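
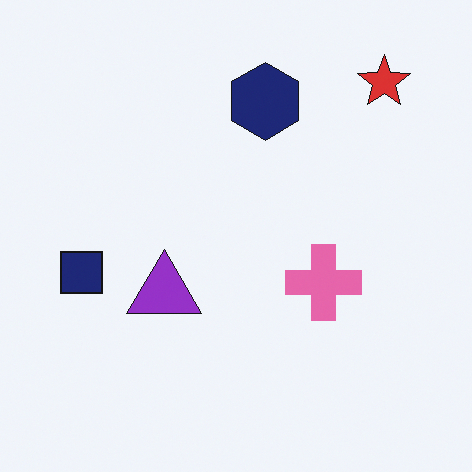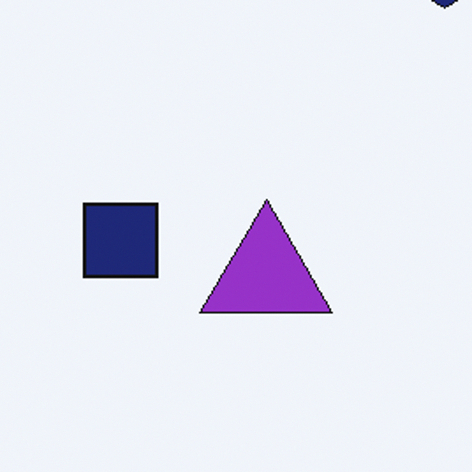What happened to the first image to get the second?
The second image is the first cropped to a noticeably smaller region and rescaled.

The visible shapes are larger and the field of view is narrower; shapes near the original edges may be partly or wholly outside the frame — a crop-and-rescale.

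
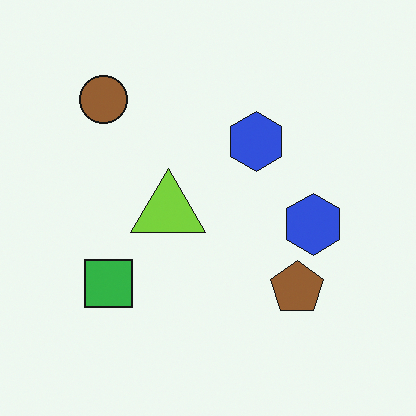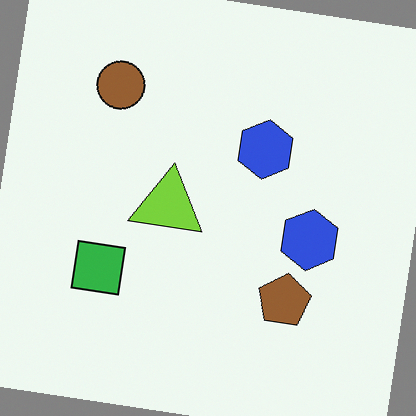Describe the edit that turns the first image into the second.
The second image is the first rotated clockwise by a slight angle.

Every shape is tilted by the same angle and the image corners show triangular fill wedges — a whole-image rotation by a non-right angle.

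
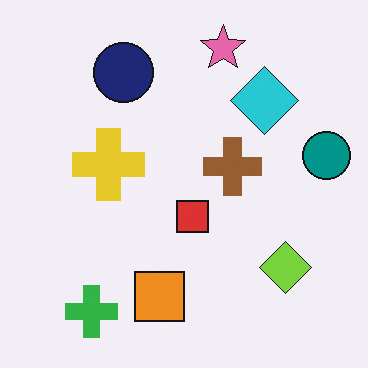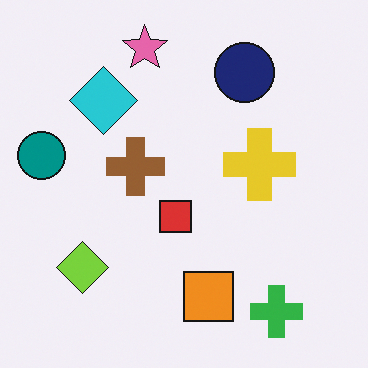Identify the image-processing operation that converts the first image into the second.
This is the original image flipped horizontally (left ↔ right).

The teal circle is in the right of the first image and the left of the second — shapes on opposite sides of the vertical midline have swapped in a mirror flip.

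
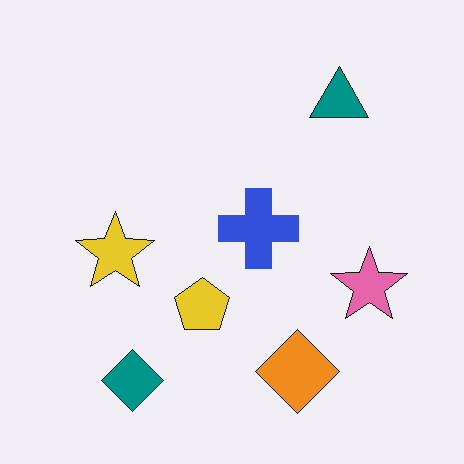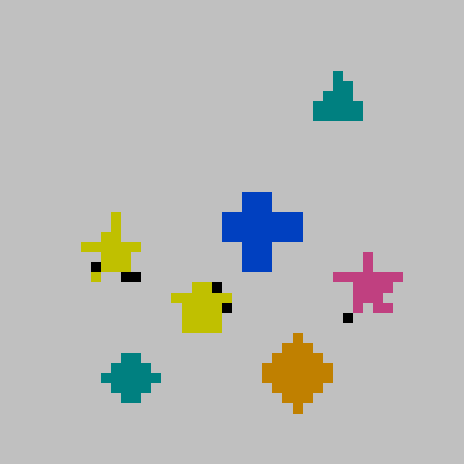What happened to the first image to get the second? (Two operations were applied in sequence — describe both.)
This is the original image aggressively posterized, then coarsely pixelated.

Each flat color has snapped to a coarser quantized level — most visibly, the near-white background has dropped to a flat grey. Shapes are reduced to large square blocks; fine edges and outlines are lost — a downscale-then-upscale (mosaic) effect.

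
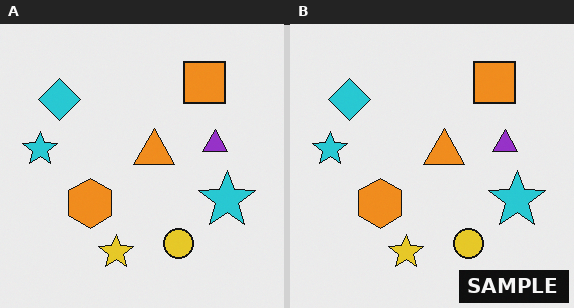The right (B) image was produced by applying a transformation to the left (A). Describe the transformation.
The image was watermarked with the text "SAMPLE" in the lower-right corner.

A dark label reading "SAMPLE" appears in the lower-right corner.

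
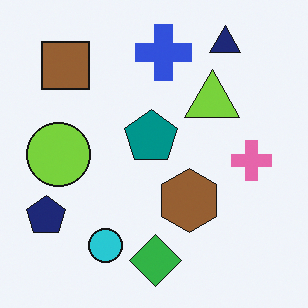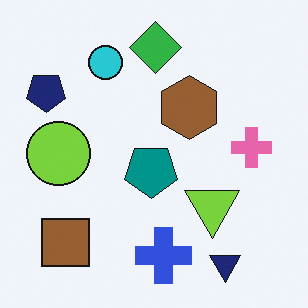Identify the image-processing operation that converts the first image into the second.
This is the original image flipped vertically (top ↔ bottom).

The navy triangle is in the top-right of the first image and the bottom-right of the second — shapes on opposite sides of the horizontal midline have swapped in a mirror flip.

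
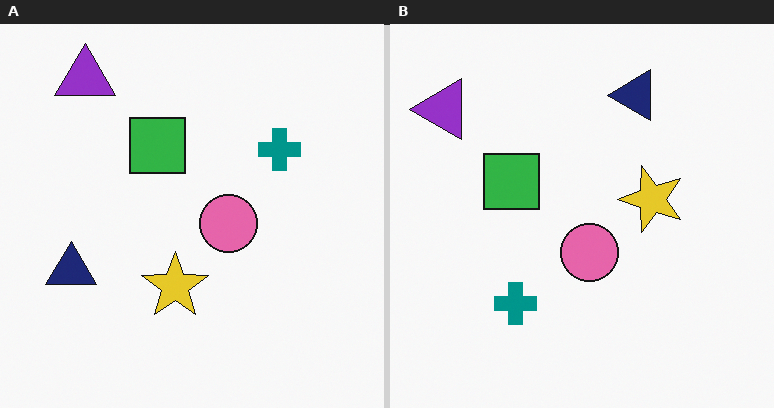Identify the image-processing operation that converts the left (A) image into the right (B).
Transposed (reflected across the top-left ↔ bottom-right diagonal).

Shapes have swapped their row and column positions — what was in the top-right is now in the bottom-left — a diagonal reflection.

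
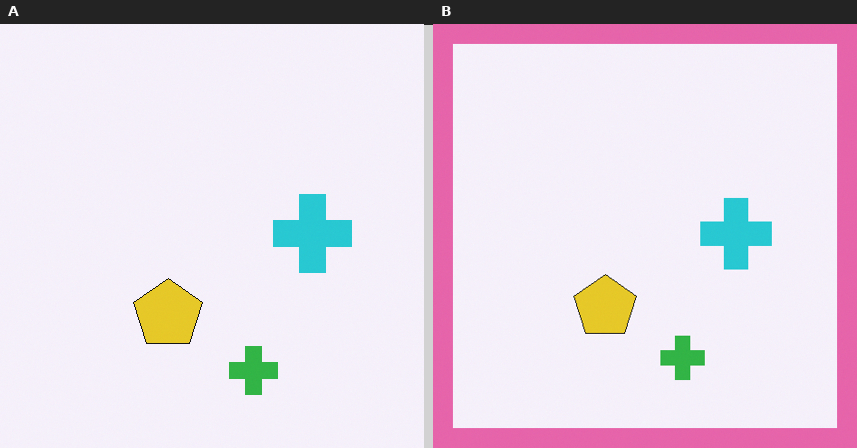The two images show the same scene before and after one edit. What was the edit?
It was framed with a pink border.

A solid pink frame runs around the edge of the right (B) image, with the content slightly shrunk inside it.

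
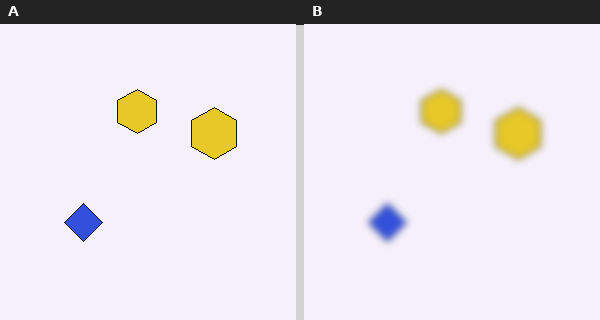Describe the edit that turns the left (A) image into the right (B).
The transformation is: noticeably gaussian-blurred.

Shape edges and outlines are uniformly softened across the whole image.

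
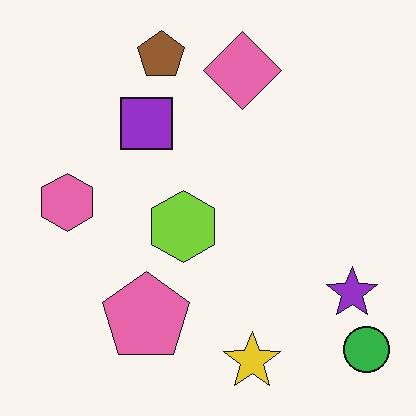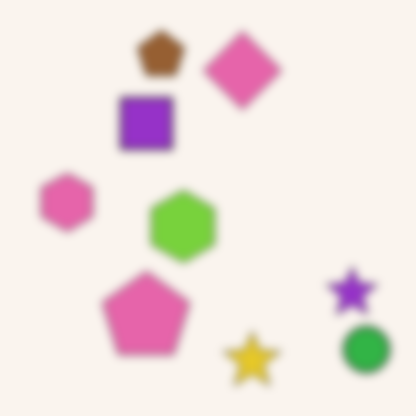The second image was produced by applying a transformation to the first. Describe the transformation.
The image was noticeably gaussian-blurred.

Shape edges and outlines are uniformly softened across the whole image.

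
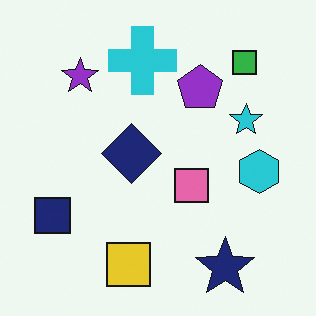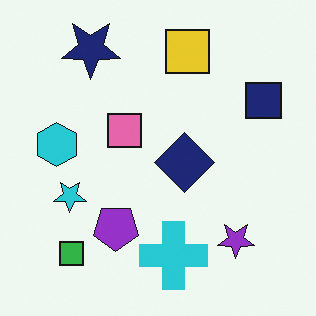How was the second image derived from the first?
The second image is the first rotated 180°.

The green square sits in the top-right of the first image and the bottom-left of the second — consistent with a whole-image 180° rotation.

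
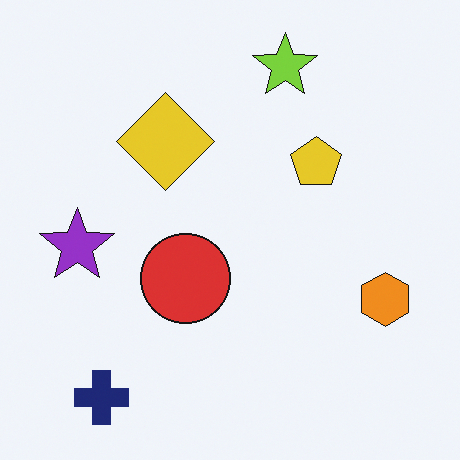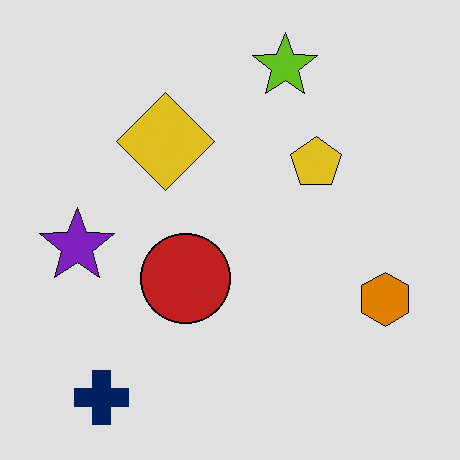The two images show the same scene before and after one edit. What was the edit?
The second image is the first moderately posterized.

Each flat color has snapped to a coarser quantized level — most visibly, the near-white background has dropped to a flat grey.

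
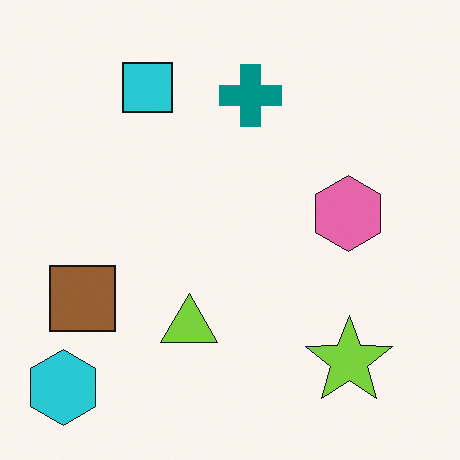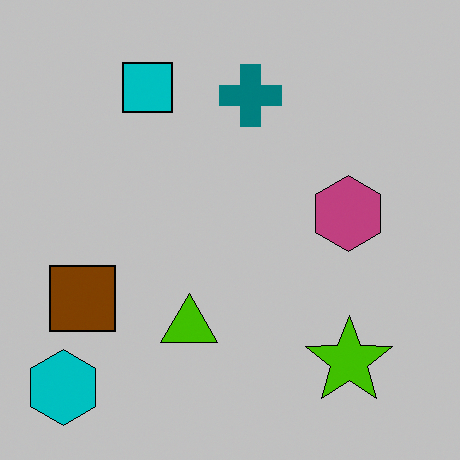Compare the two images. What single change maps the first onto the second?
This is the original image heavily posterized to just a handful of flat colors.

Each flat color has snapped to a coarser quantized level — most visibly, the near-white background has dropped to a flat grey.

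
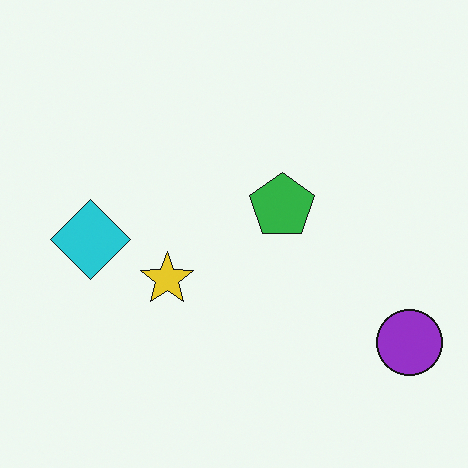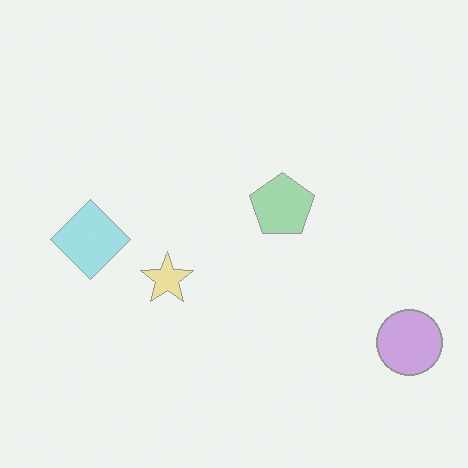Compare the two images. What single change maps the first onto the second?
The second image is the first given much lower contrast.

Tones are pushed toward mid-grey across the whole image — a global contrast change.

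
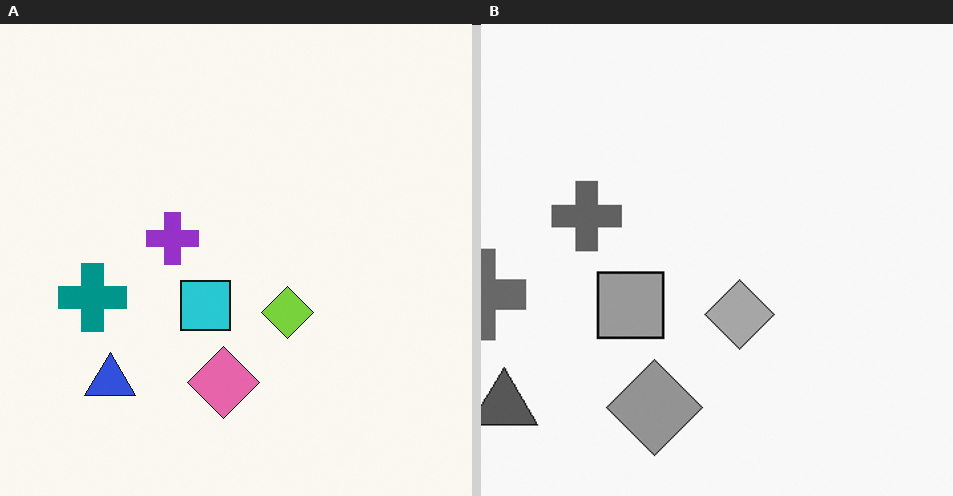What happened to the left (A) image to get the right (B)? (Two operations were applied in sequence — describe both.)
Converted to grayscale, then cropped to a modestly smaller region and rescaled.

All color is removed — every shape is now a shade of grey. The visible shapes are larger and the field of view is narrower; shapes near the original edges may be partly or wholly outside the frame — a crop-and-rescale.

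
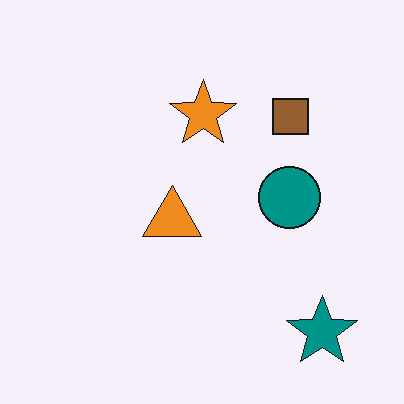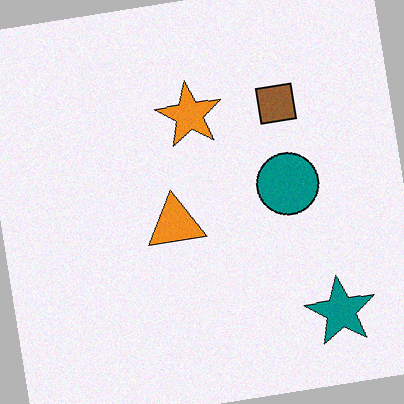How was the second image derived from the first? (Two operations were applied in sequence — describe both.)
Degraded with light additive noise, then rotated counter-clockwise by a small amount.

Random speckle covers the whole image, including the flat background. Every shape is tilted by the same angle and the image corners show triangular fill wedges — a whole-image rotation by a non-right angle.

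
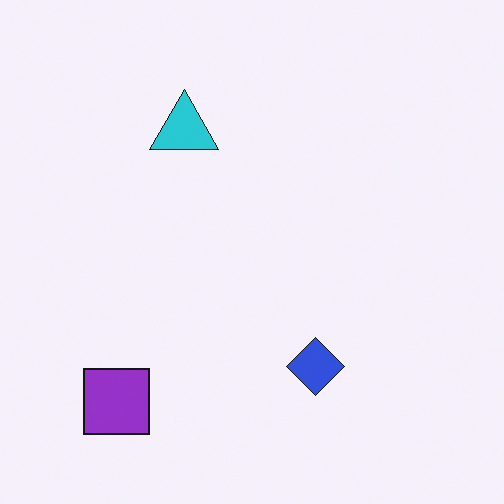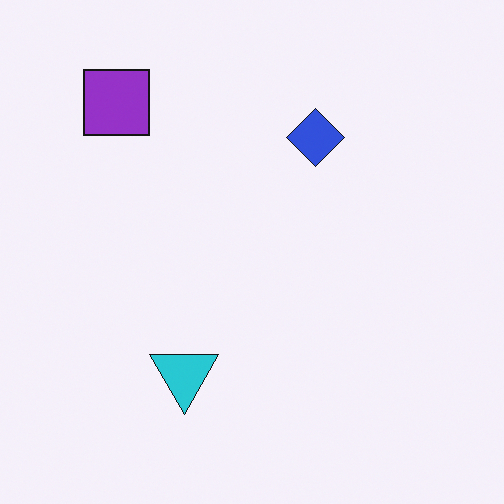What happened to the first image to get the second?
This is the original image flipped vertically (top ↔ bottom).

The purple square is in the bottom-left of the first image and the top-left of the second — shapes on opposite sides of the horizontal midline have swapped in a mirror flip.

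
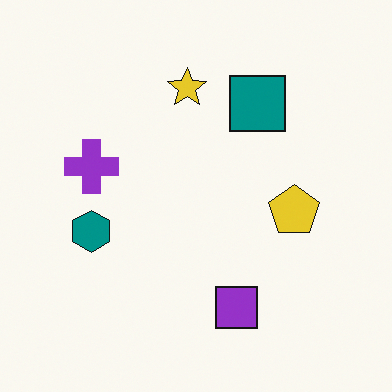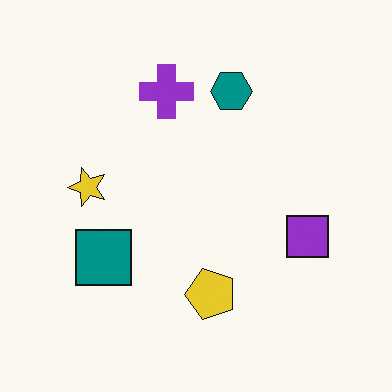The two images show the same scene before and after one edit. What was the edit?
The second image is the first transposed (reflected across the top-left ↔ bottom-right diagonal).

Shapes have swapped their row and column positions — what was in the top-right is now in the bottom-left — a diagonal reflection.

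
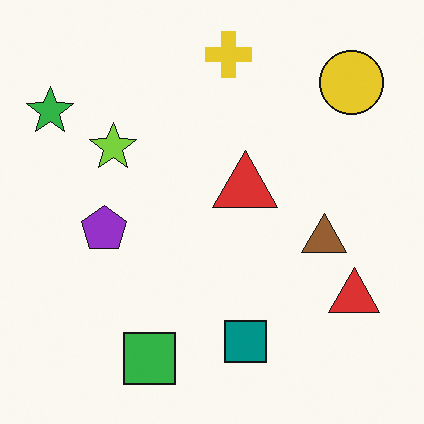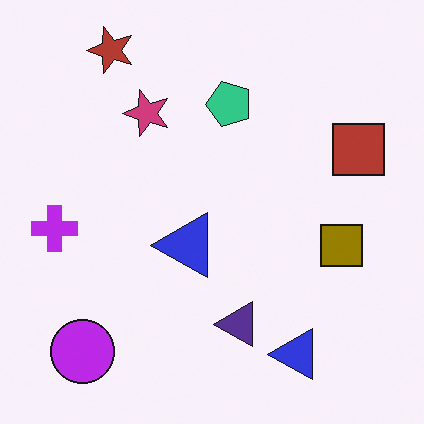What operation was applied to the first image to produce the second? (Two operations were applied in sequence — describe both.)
It was transposed (reflected across the top-left ↔ bottom-right diagonal), then hue-shifted by a large amount.

Shapes have swapped their row and column positions — what was in the top-right is now in the bottom-left — a diagonal reflection. Every shape's color has rotated by the same amount around the hue wheel — a uniform hue shift.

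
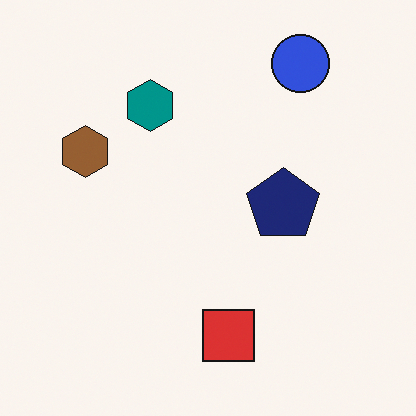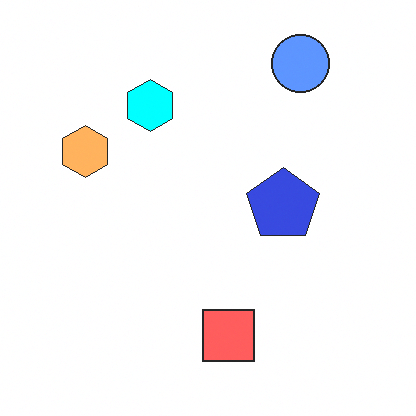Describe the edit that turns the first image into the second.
It was brightened a lot.

Every pixel — background and shapes alike — is uniformly brightened.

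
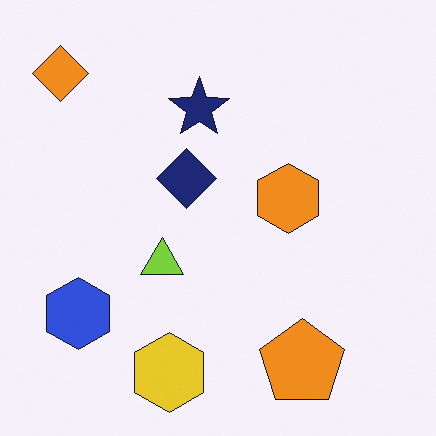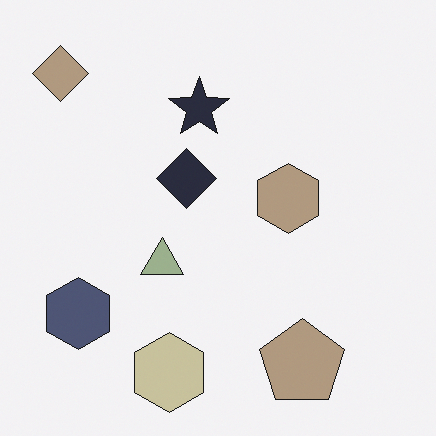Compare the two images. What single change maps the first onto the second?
This is the original image made much more muted (saturation change).

All colors are more muted and greyish — a global saturation change.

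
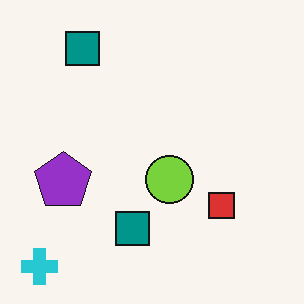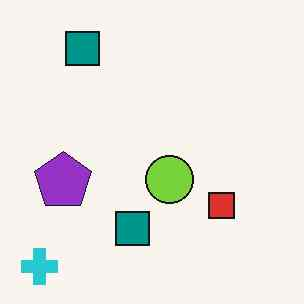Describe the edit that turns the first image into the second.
This is the original image JPEG-compressed with visible artifacts.

Blocky 8×8 compression artifacts appear around shape edges and the flat background shows ringing — characteristic JPEG degradation.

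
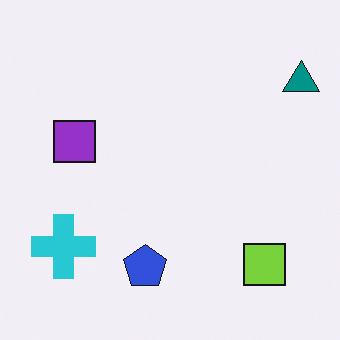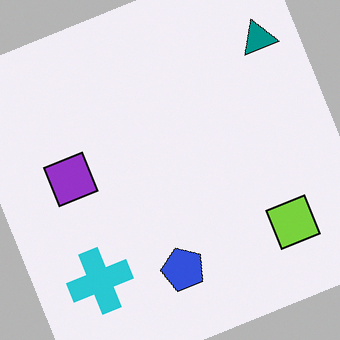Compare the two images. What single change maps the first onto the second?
This is the original image rotated counter-clockwise by a clearly visible amount.

Every shape is tilted by the same angle and the image corners show triangular fill wedges — a whole-image rotation by a non-right angle.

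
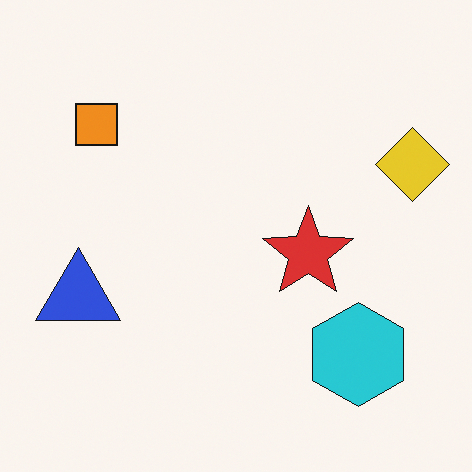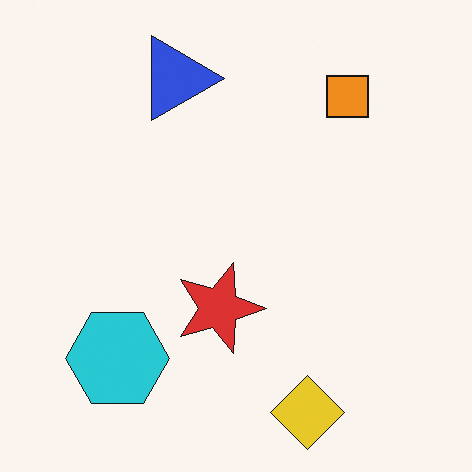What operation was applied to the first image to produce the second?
It was rotated 90° clockwise.

The yellow diamond sits in the right of the first image and the bottom of the second — consistent with a whole-image 90° clockwise rotation.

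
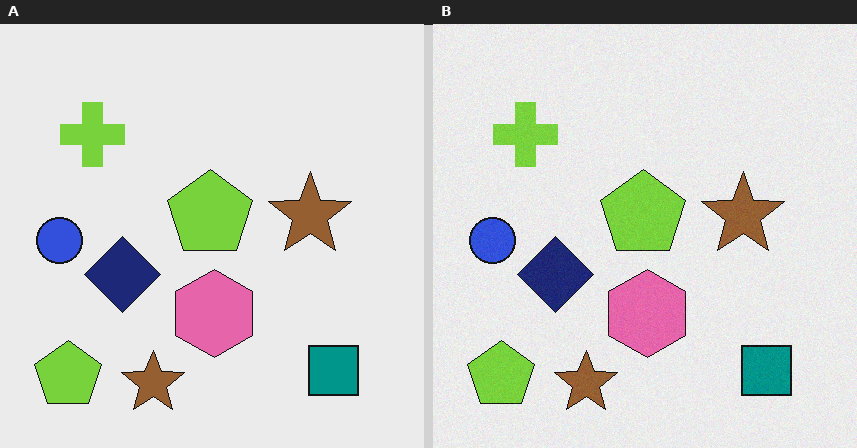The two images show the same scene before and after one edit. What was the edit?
The transformation is: degraded with a light layer of grain.

Random speckle covers the whole image, including the flat background.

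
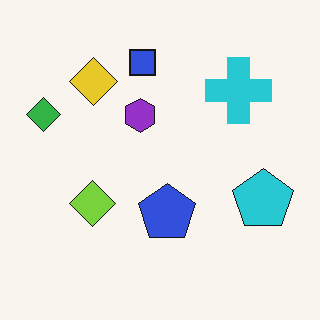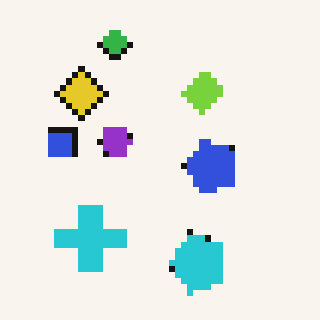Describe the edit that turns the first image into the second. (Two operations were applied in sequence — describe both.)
This is the original image transposed (reflected across the top-left ↔ bottom-right diagonal), then moderately pixelated.

Shapes have swapped their row and column positions — what was in the top-right is now in the bottom-left — a diagonal reflection. Shapes are reduced to large square blocks; fine edges and outlines are lost — a downscale-then-upscale (mosaic) effect.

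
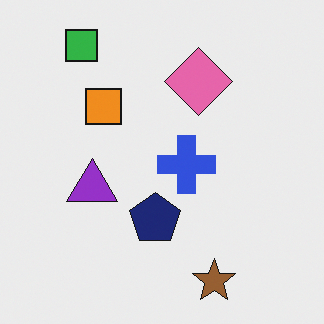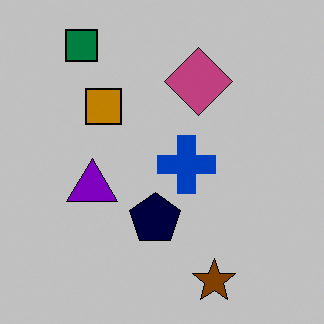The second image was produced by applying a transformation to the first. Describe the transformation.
Heavily posterized to just a handful of flat colors.

Each flat color has snapped to a coarser quantized level — most visibly, the near-white background has dropped to a flat grey.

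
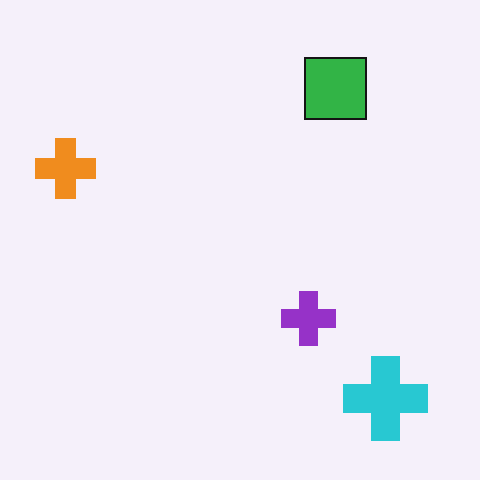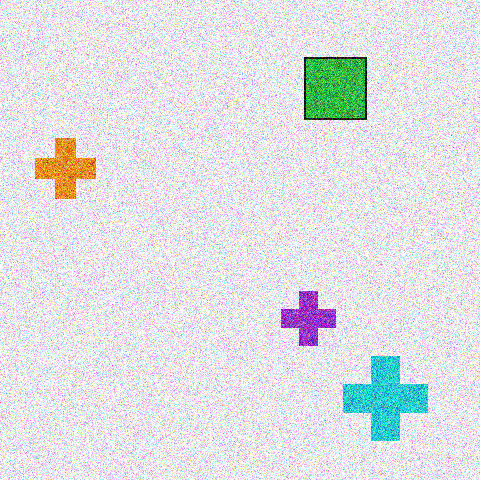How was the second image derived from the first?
The second image is the first degraded with heavy additive noise.

Random speckle covers the whole image, including the flat background.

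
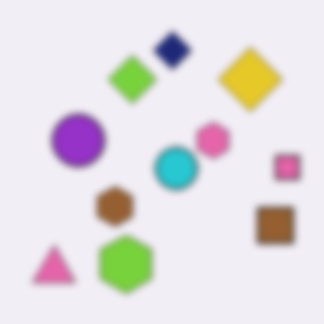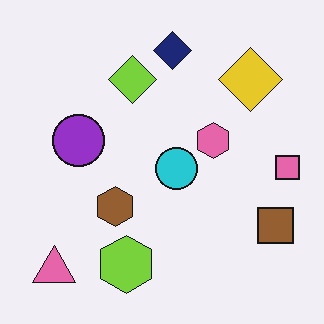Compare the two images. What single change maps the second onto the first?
The image was noticeably gaussian-blurred.

Shape edges and outlines are uniformly softened across the whole image.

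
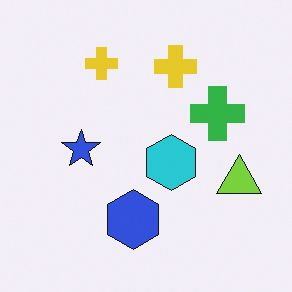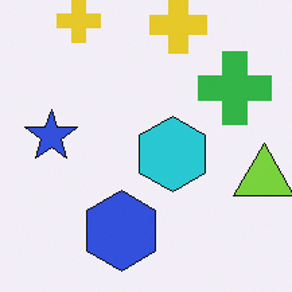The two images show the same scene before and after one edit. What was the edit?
The image was cropped slightly and scaled back up.

The visible shapes are larger and the field of view is narrower; shapes near the original edges may be partly or wholly outside the frame — a crop-and-rescale.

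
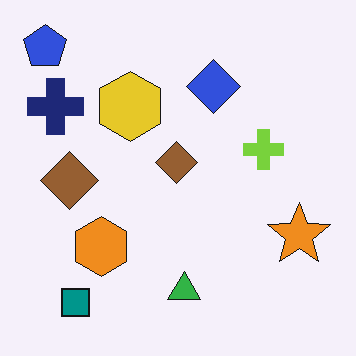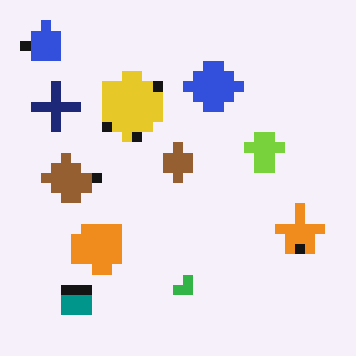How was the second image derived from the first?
This is the original image heavily pixelated into large blocks.

Shapes are reduced to large square blocks; fine edges and outlines are lost — a downscale-then-upscale (mosaic) effect.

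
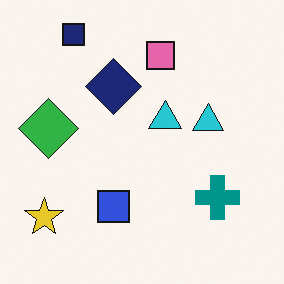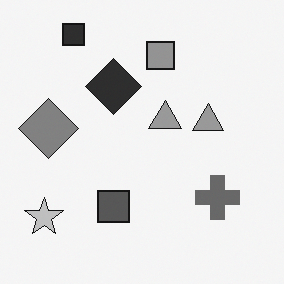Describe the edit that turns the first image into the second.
It was converted to grayscale.

All color is removed — every shape is now a shade of grey.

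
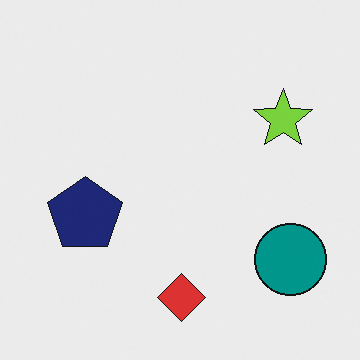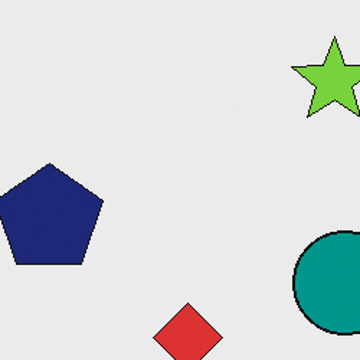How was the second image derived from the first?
The transformation is: cropped slightly and scaled back up.

The visible shapes are larger and the field of view is narrower; shapes near the original edges may be partly or wholly outside the frame — a crop-and-rescale.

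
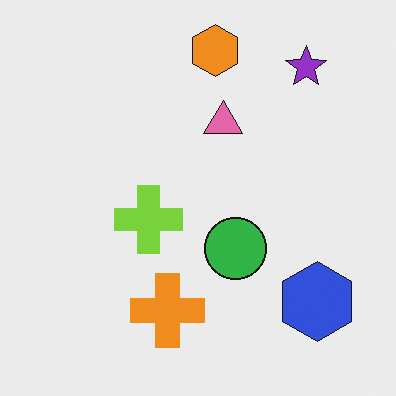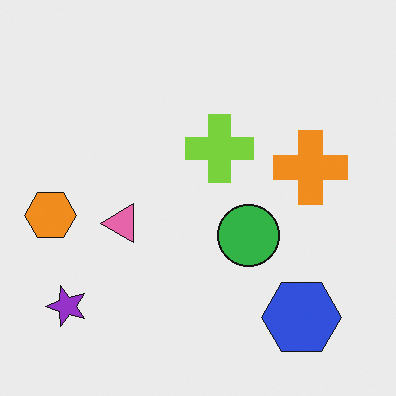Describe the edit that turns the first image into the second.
This is the original image transposed (reflected across the top-left ↔ bottom-right diagonal).

Shapes have swapped their row and column positions — what was in the top-right is now in the bottom-left — a diagonal reflection.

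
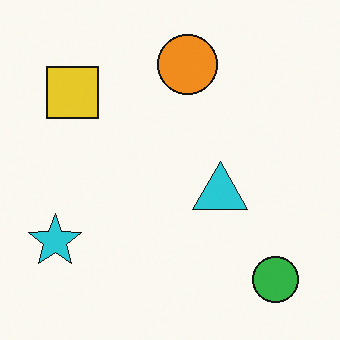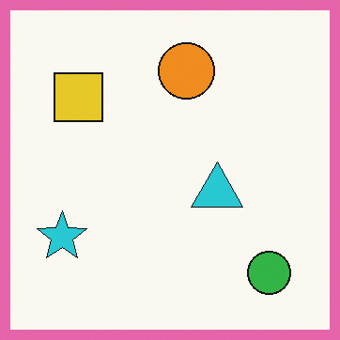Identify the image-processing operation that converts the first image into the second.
This is the original image framed with a pink border.

A solid pink frame runs around the edge of the second image, with the content slightly shrunk inside it.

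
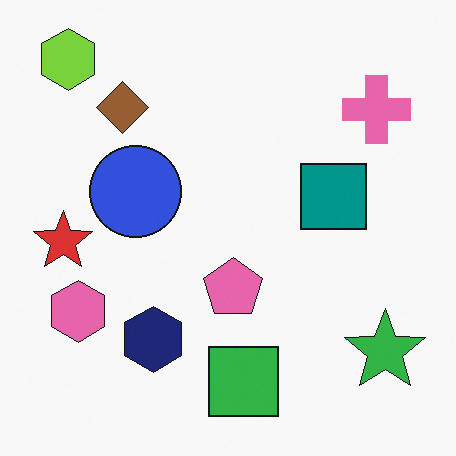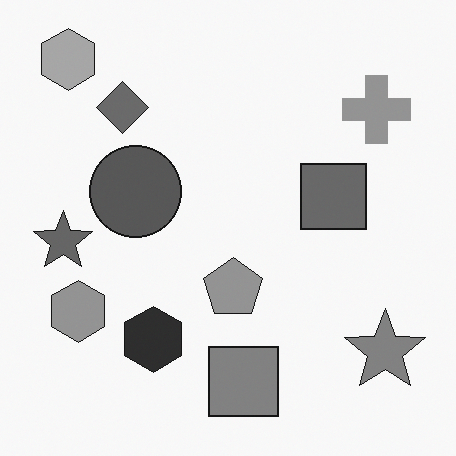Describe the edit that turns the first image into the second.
The image was converted to grayscale.

All color is removed — every shape is now a shade of grey.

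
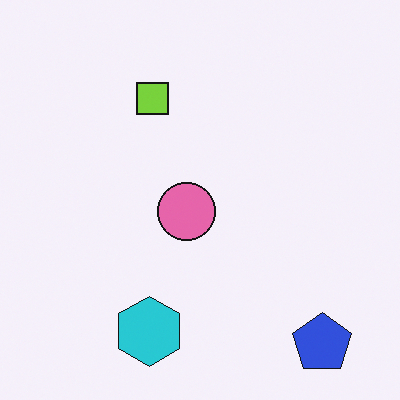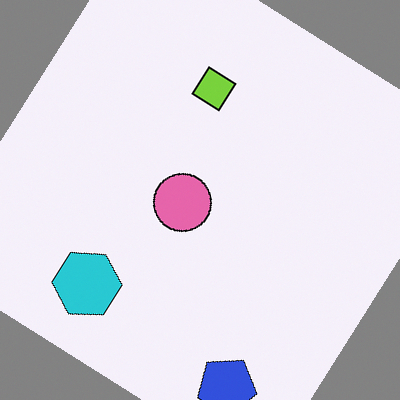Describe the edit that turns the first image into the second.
It was rotated clockwise by a large amount — several tens of degrees.

Every shape is tilted by the same angle and the image corners show triangular fill wedges — a whole-image rotation by a non-right angle.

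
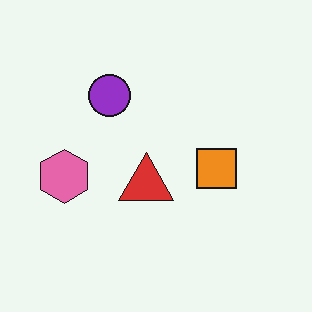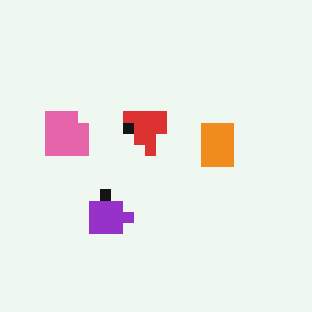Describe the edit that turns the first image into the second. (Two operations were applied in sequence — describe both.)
The transformation is: coarsely pixelated, then flipped vertically (top ↔ bottom).

Shapes are reduced to large square blocks; fine edges and outlines are lost — a downscale-then-upscale (mosaic) effect. The purple circle is in the top of the first image and the bottom of the second — shapes on opposite sides of the horizontal midline have swapped in a mirror flip.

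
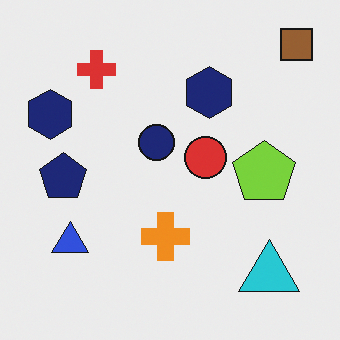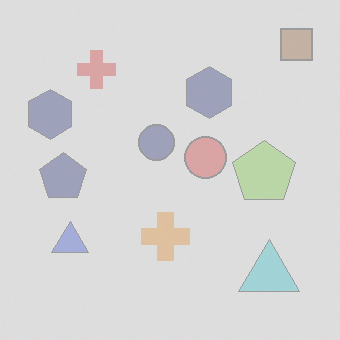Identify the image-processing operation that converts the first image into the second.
The transformation is: washed out (contrast reduced).

Tones are pushed toward mid-grey across the whole image — a global contrast change.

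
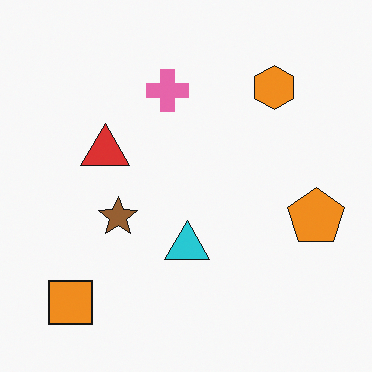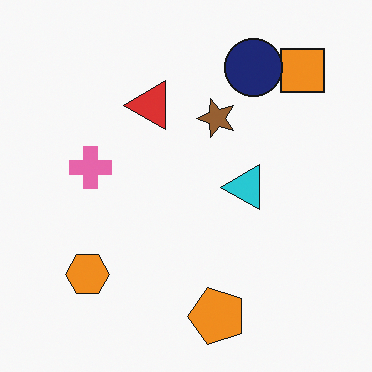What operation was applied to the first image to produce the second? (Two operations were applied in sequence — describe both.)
This is the original image transposed (reflected across the top-left ↔ bottom-right diagonal), then overlaid with an additional navy circle.

Shapes have swapped their row and column positions — what was in the top-right is now in the bottom-left — a diagonal reflection. A navy circle appears in the second image that is absent from the first.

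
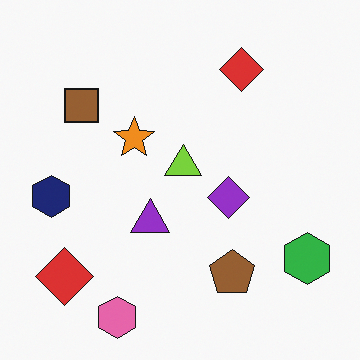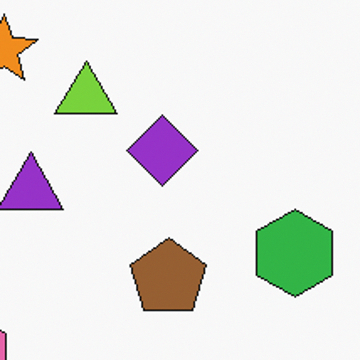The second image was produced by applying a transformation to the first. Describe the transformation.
This is the original image cropped to a noticeably smaller region and rescaled.

The visible shapes are larger and the field of view is narrower; shapes near the original edges may be partly or wholly outside the frame — a crop-and-rescale.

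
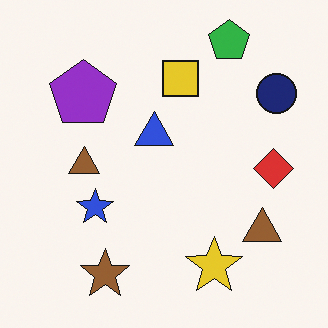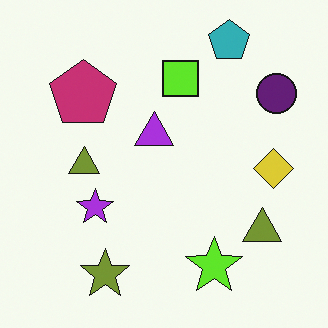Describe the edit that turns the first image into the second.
This is the original image hue-shifted by a small amount.

Every shape's color has rotated by the same amount around the hue wheel — a uniform hue shift.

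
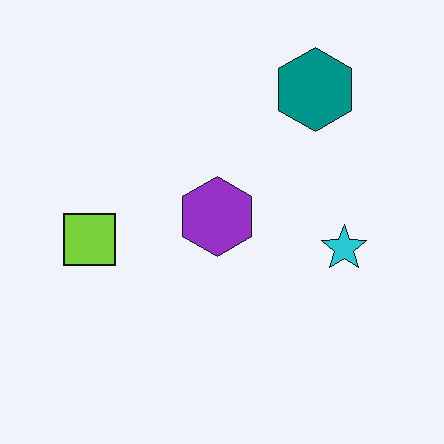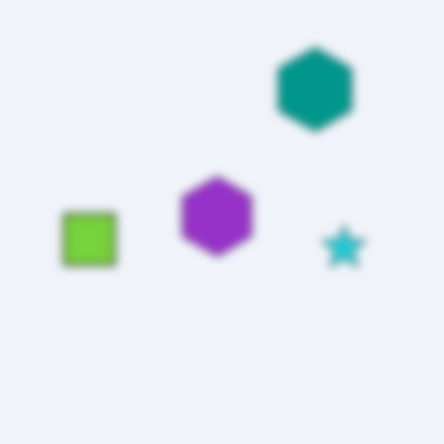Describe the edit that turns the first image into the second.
The second image is the first moderately blurred.

Shape edges and outlines are uniformly softened across the whole image.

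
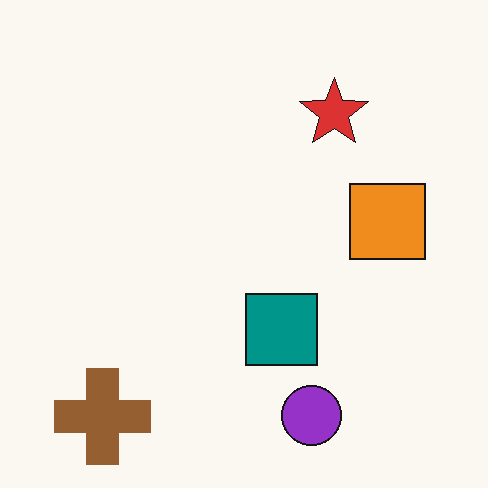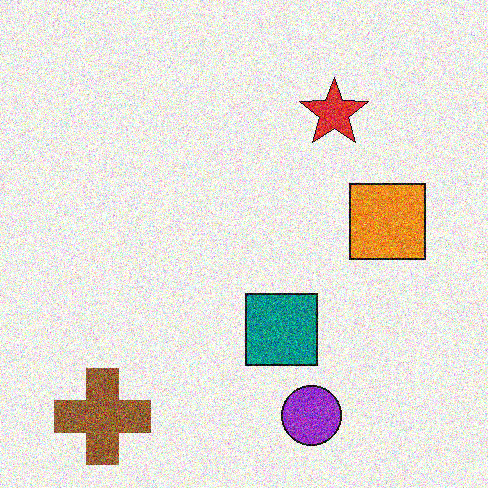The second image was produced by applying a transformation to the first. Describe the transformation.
The transformation is: degraded with heavy additive noise.

Random speckle covers the whole image, including the flat background.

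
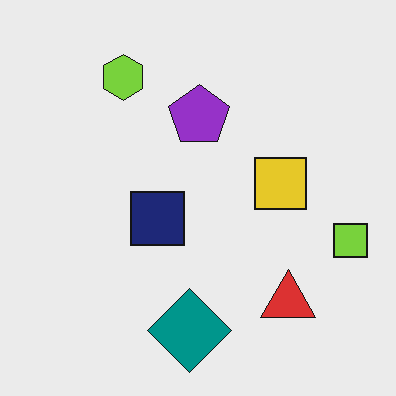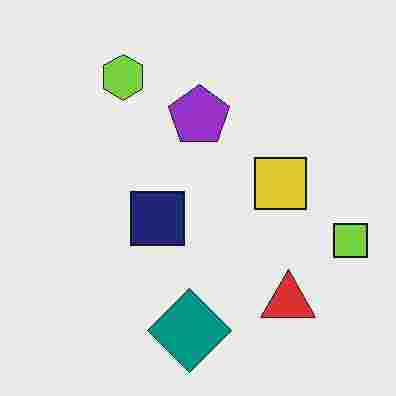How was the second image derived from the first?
The second image is the first heavily JPEG-compressed with obvious blocking artifacts.

Blocky 8×8 compression artifacts appear around shape edges and the flat background shows ringing — characteristic JPEG degradation.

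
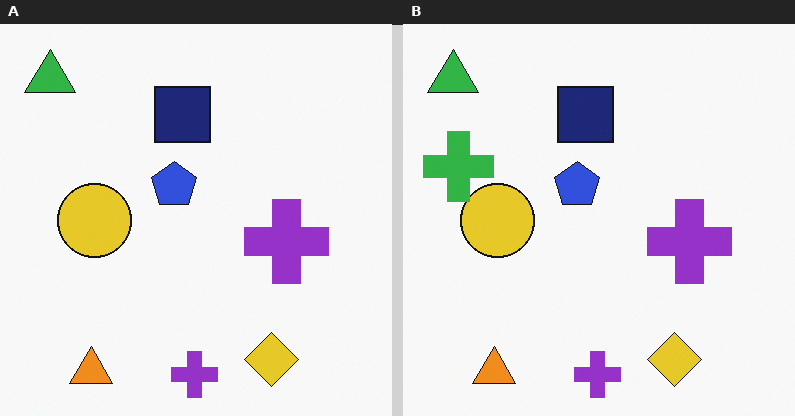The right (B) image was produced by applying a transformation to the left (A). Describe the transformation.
It was overlaid with an additional green cross.

A green cross appears in the right (B) image that is absent from the left (A).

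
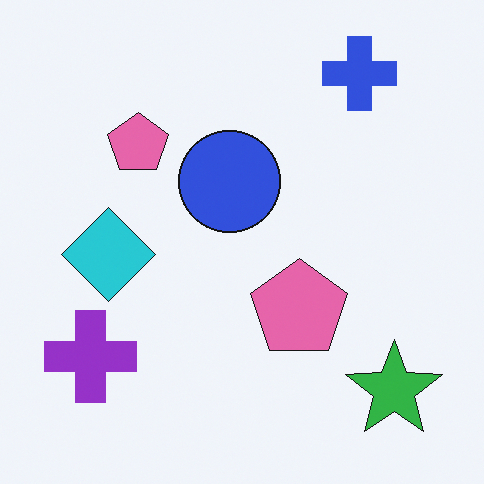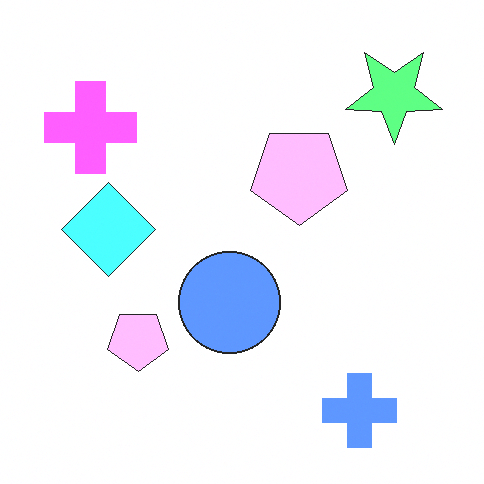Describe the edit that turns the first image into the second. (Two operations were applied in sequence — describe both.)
This is the original image flipped vertically (top ↔ bottom), then substantially brightened.

The blue cross is in the top-right of the first image and the bottom-right of the second — shapes on opposite sides of the horizontal midline have swapped in a mirror flip. Every pixel — background and shapes alike — is uniformly brightened.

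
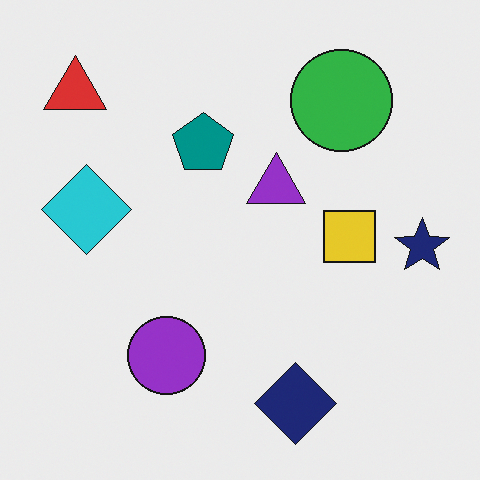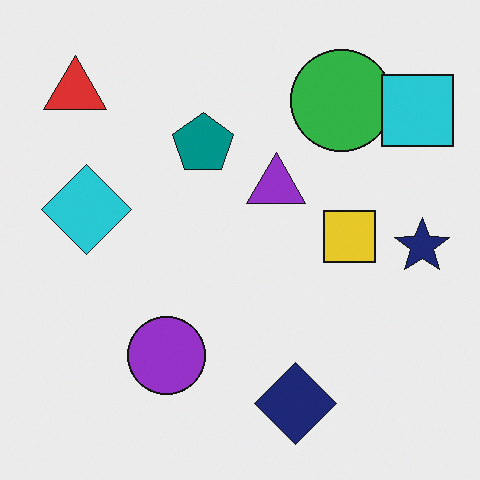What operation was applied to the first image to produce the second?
It was overlaid with an additional cyan square.

A cyan square appears in the second image that is absent from the first.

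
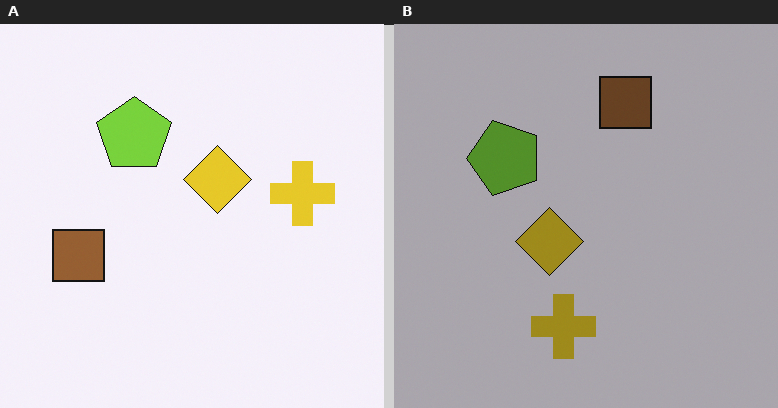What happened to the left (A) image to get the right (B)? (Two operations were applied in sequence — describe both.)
This is the original image noticeably darkened, then transposed (reflected across the top-left ↔ bottom-right diagonal).

Every pixel — background and shapes alike — is uniformly darkened. Shapes have swapped their row and column positions — what was in the top-right is now in the bottom-left — a diagonal reflection.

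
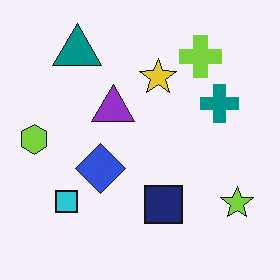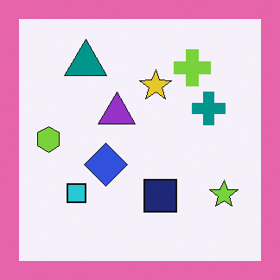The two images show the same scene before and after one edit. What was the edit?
The image was framed with a pink border.

A solid pink frame runs around the edge of the second image, with the content slightly shrunk inside it.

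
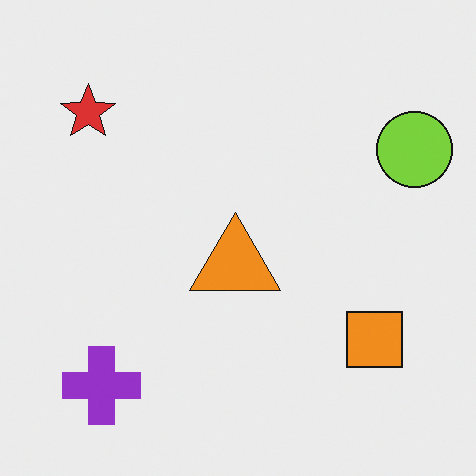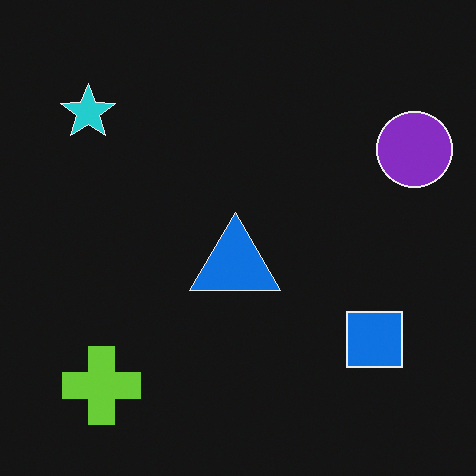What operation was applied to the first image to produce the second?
This is the original image color-inverted (negative).

The light background has become dark and every shape's color is its complement — a photographic negative.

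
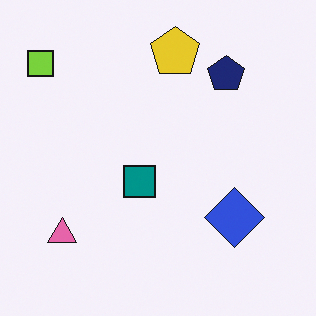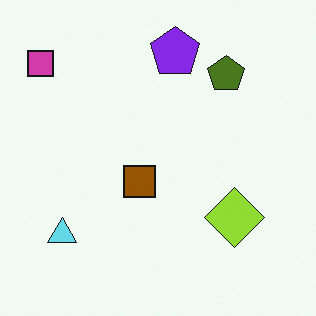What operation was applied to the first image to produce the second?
The image was hue-shifted by a large amount.

Every shape's color has rotated by the same amount around the hue wheel — a uniform hue shift.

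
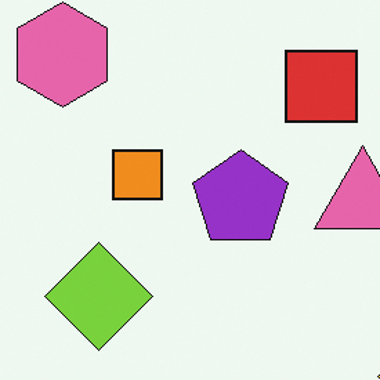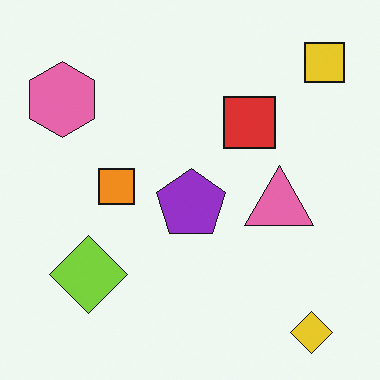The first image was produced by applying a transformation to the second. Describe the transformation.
The transformation is: cropped slightly and scaled back up.

The visible shapes are larger and the field of view is narrower; shapes near the original edges may be partly or wholly outside the frame — a crop-and-rescale.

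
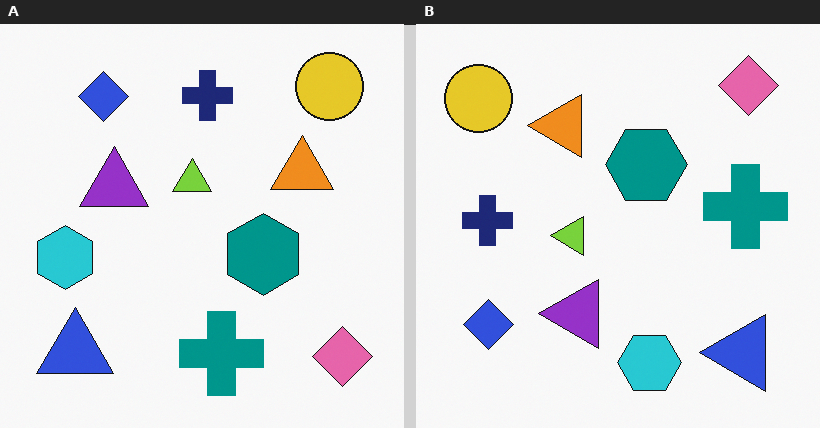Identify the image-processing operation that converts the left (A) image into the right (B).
The right (B) image is the left (A) rotated 90° counter-clockwise.

The pink diamond sits in the bottom-right of the left (A) image and the top-right of the right (B) — consistent with a whole-image 90° counter-clockwise rotation.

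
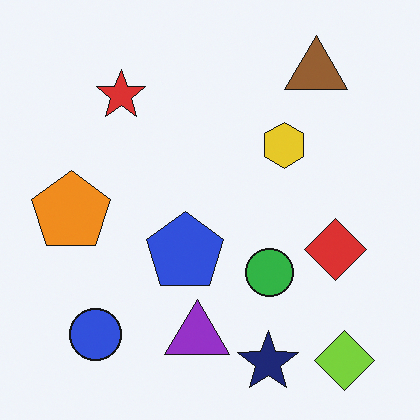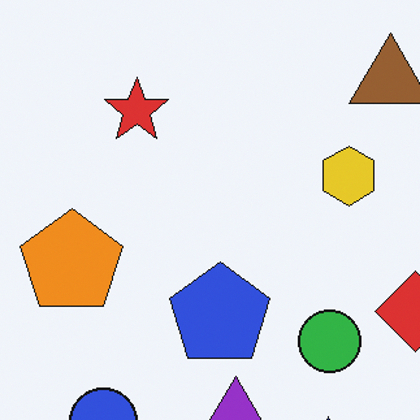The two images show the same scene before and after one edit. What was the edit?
The second image is the first cropped slightly and scaled back up.

The visible shapes are larger and the field of view is narrower; shapes near the original edges may be partly or wholly outside the frame — a crop-and-rescale.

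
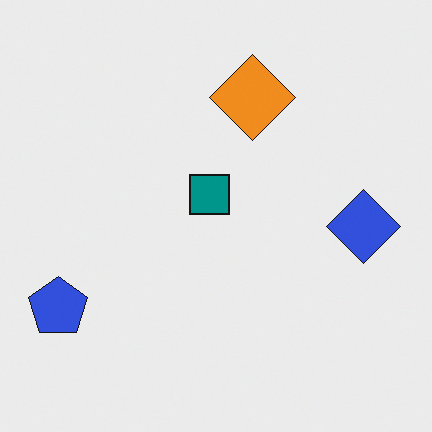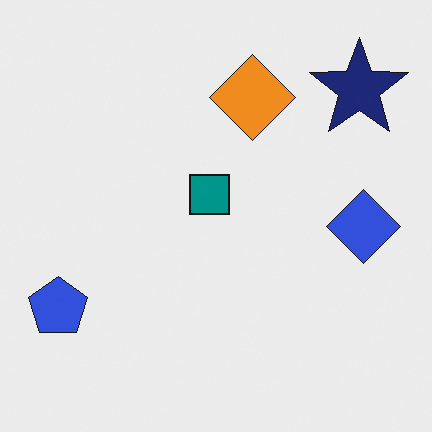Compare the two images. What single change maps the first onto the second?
The transformation is: overlaid with an additional navy star.

A navy star appears in the second image that is absent from the first.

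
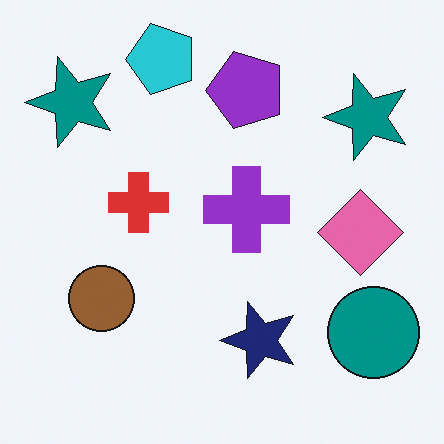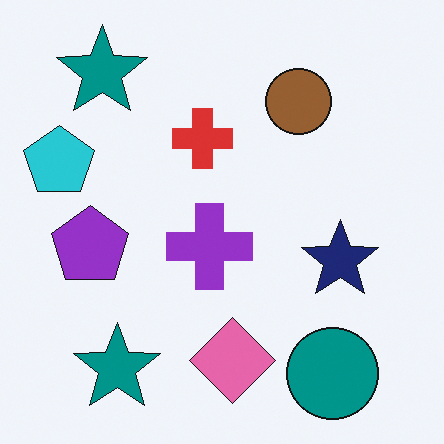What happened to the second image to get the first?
The first image is the second transposed (reflected across the top-left ↔ bottom-right diagonal).

Shapes have swapped their row and column positions — what was in the top-right is now in the bottom-left — a diagonal reflection.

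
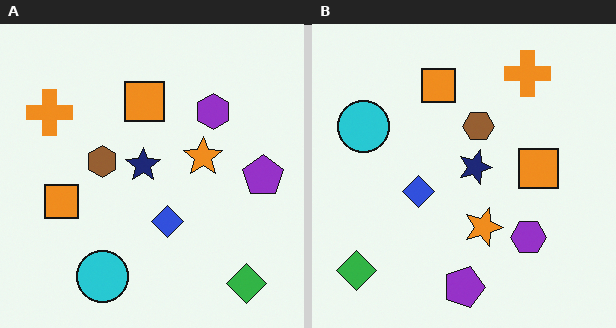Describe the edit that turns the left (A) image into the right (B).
It was rotated 90° clockwise.

The green diamond sits in the bottom-right of the left (A) image and the bottom-left of the right (B) — consistent with a whole-image 90° clockwise rotation.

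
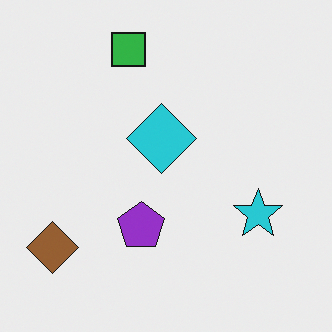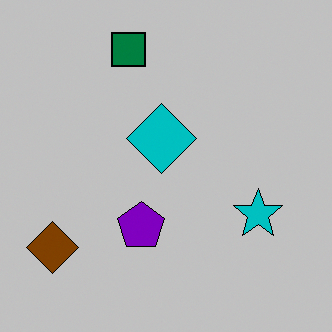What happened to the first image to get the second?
The image was heavily posterized to just a handful of flat colors.

Each flat color has snapped to a coarser quantized level — most visibly, the near-white background has dropped to a flat grey.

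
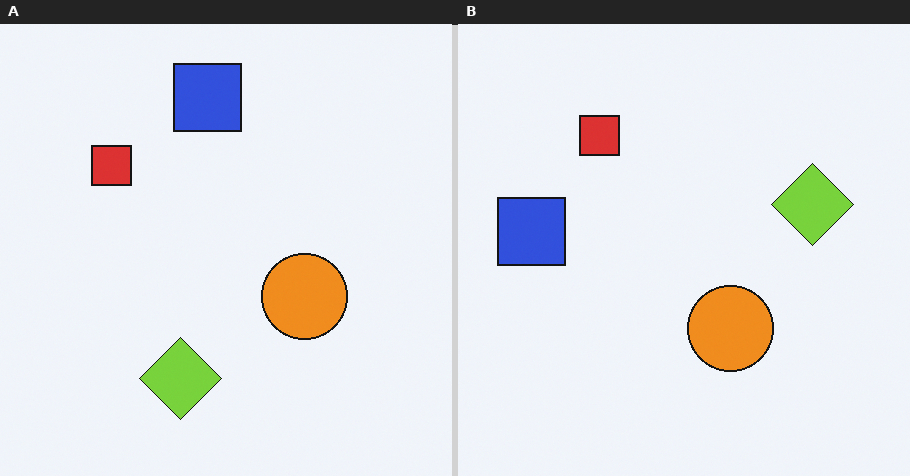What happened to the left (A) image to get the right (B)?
It was transposed (reflected across the top-left ↔ bottom-right diagonal).

Shapes have swapped their row and column positions — what was in the top-right is now in the bottom-left — a diagonal reflection.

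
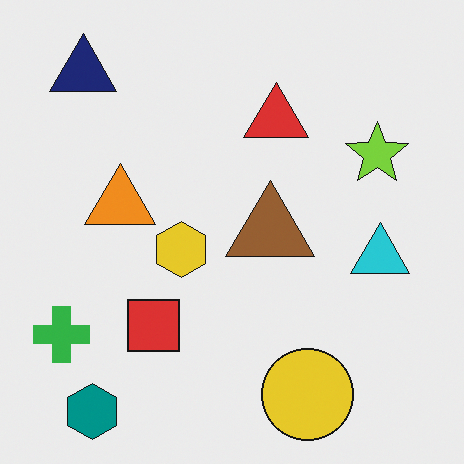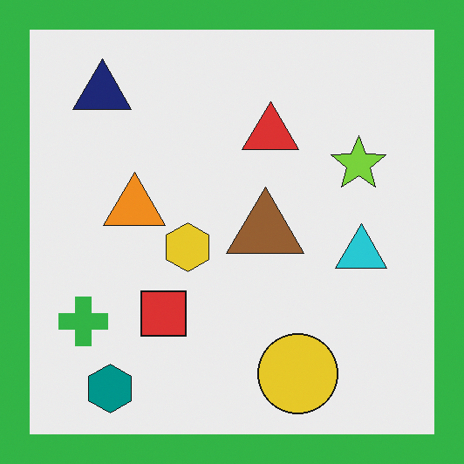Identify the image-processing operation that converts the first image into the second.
The second image is the first framed with a green border.

A solid green frame runs around the edge of the second image, with the content slightly shrunk inside it.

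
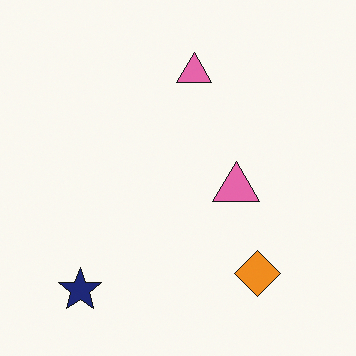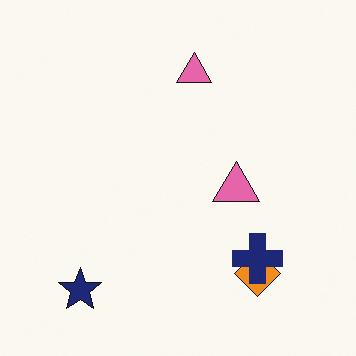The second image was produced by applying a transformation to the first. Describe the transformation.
Overlaid with an additional navy cross.

A navy cross appears in the second image that is absent from the first.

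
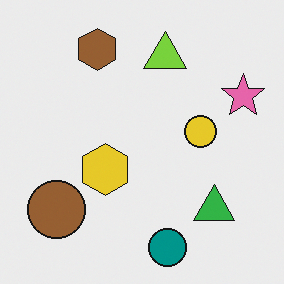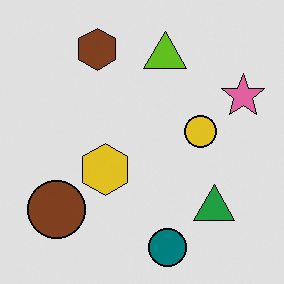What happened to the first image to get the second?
The transformation is: posterized to a reduced palette.

Each flat color has snapped to a coarser quantized level — most visibly, the near-white background has dropped to a flat grey.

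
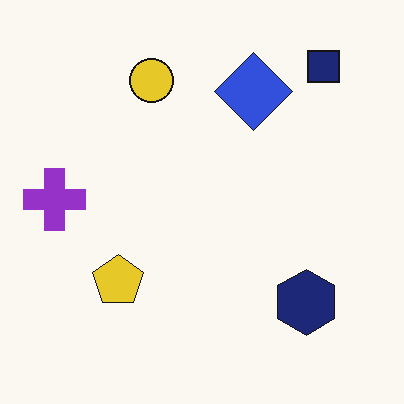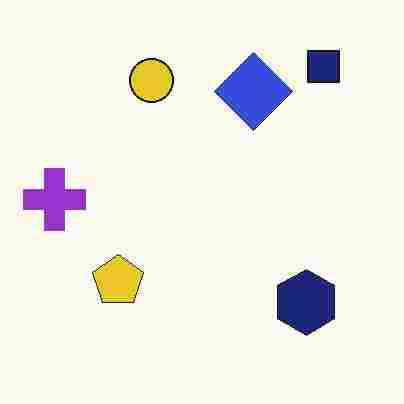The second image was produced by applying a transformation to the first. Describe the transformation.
The second image is the first heavily JPEG-compressed with obvious blocking artifacts.

Blocky 8×8 compression artifacts appear around shape edges and the flat background shows ringing — characteristic JPEG degradation.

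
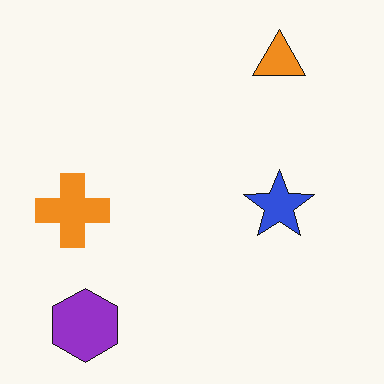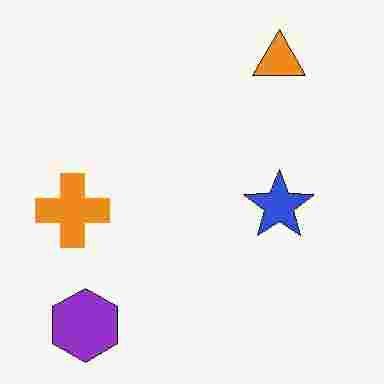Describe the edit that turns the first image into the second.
The second image is the first heavily JPEG-compressed with obvious blocking artifacts.

Blocky 8×8 compression artifacts appear around shape edges and the flat background shows ringing — characteristic JPEG degradation.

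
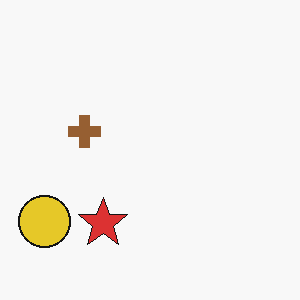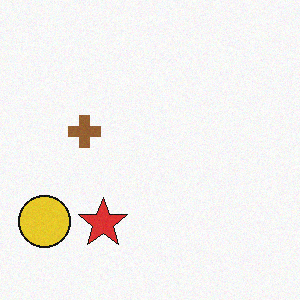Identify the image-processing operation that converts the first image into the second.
Degraded with light additive noise.

Random speckle covers the whole image, including the flat background.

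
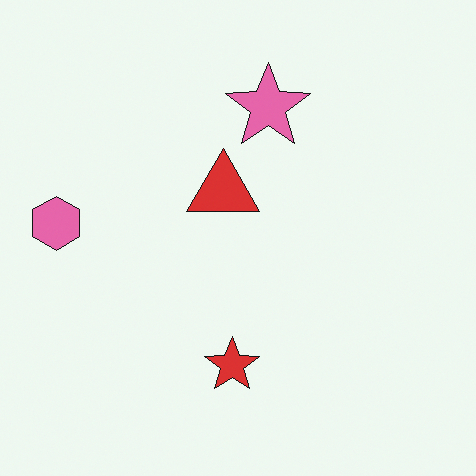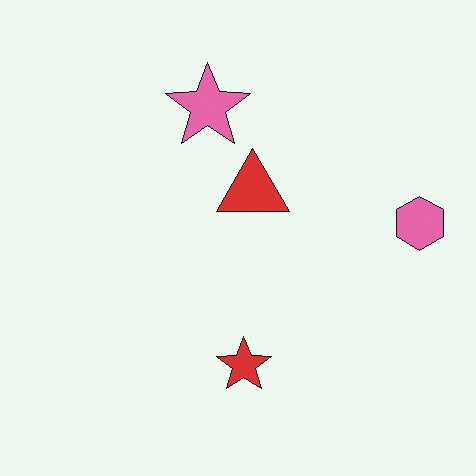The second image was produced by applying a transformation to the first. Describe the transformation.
Flipped horizontally (left ↔ right).

The pink hexagon is in the left of the first image and the right of the second — shapes on opposite sides of the vertical midline have swapped in a mirror flip.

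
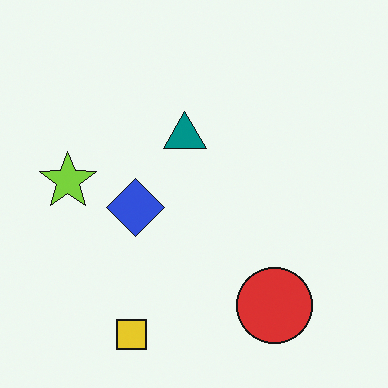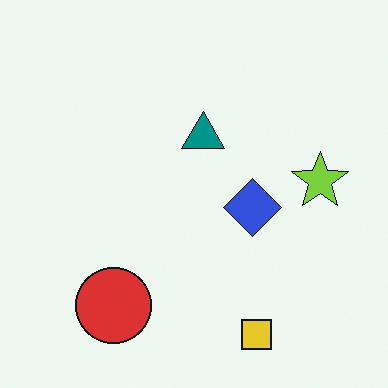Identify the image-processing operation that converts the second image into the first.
The first image is the second flipped horizontally (left ↔ right).

The lime star is in the right of the second image and the left of the first — shapes on opposite sides of the vertical midline have swapped in a mirror flip.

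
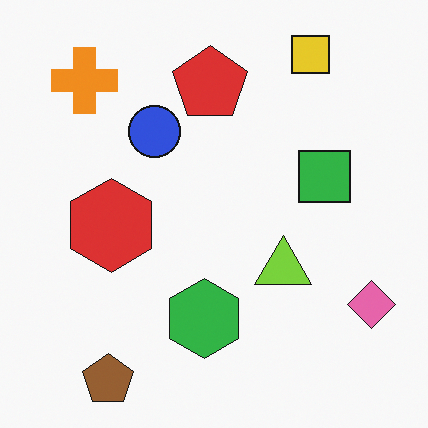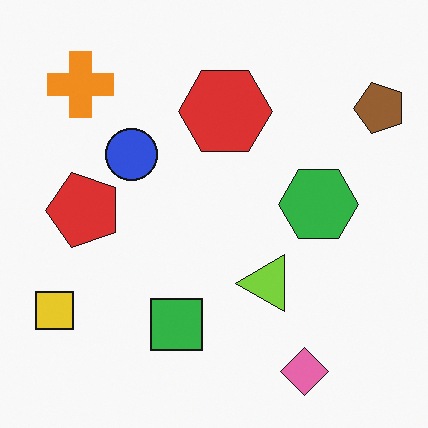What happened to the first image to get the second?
This is the original image transposed (reflected across the top-left ↔ bottom-right diagonal).

Shapes have swapped their row and column positions — what was in the top-right is now in the bottom-left — a diagonal reflection.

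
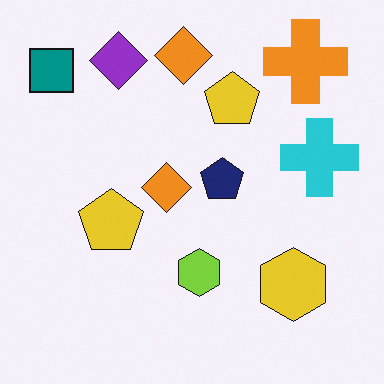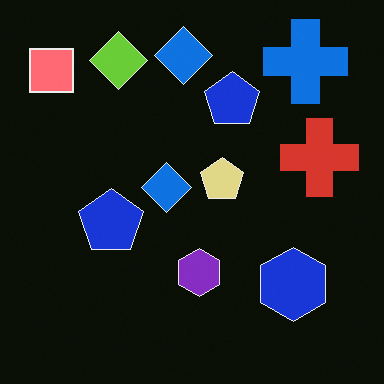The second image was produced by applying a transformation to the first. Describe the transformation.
Color-inverted (negative).

The light background has become dark and every shape's color is its complement — a photographic negative.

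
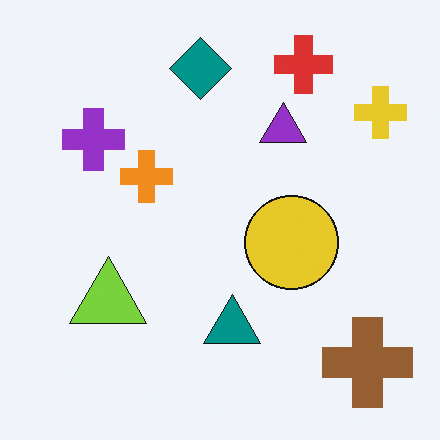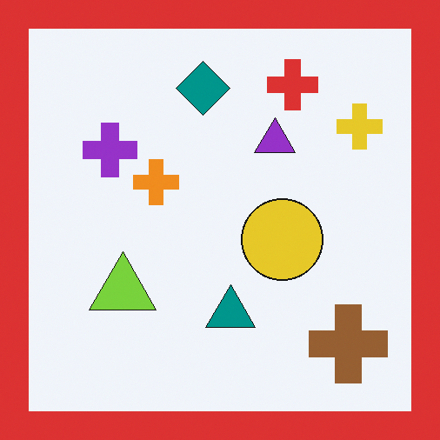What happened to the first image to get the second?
Framed with a red border.

A solid red frame runs around the edge of the second image, with the content slightly shrunk inside it.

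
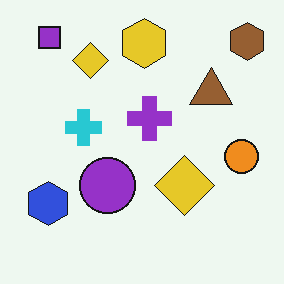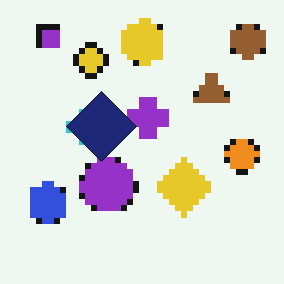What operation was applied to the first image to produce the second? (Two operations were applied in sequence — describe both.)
Moderately pixelated, then overlaid with an additional navy diamond.

Shapes are reduced to large square blocks; fine edges and outlines are lost — a downscale-then-upscale (mosaic) effect. A navy diamond appears in the second image that is absent from the first.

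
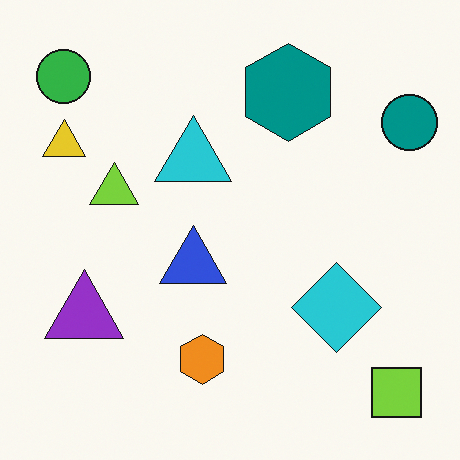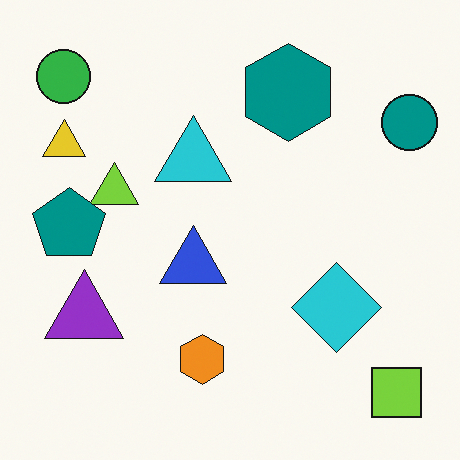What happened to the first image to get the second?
The second image is the first overlaid with an additional teal pentagon.

A teal pentagon appears in the second image that is absent from the first.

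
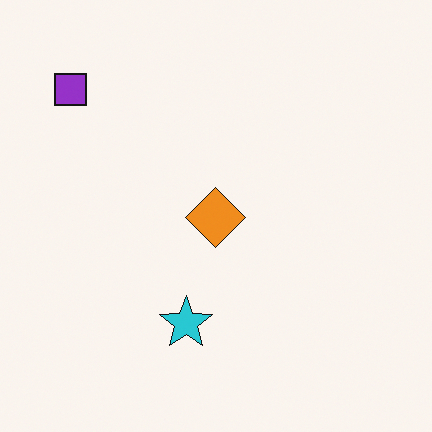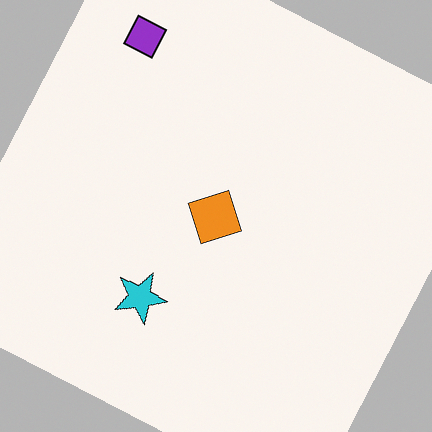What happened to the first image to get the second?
Rotated clockwise by a clearly visible amount.

Every shape is tilted by the same angle and the image corners show triangular fill wedges — a whole-image rotation by a non-right angle.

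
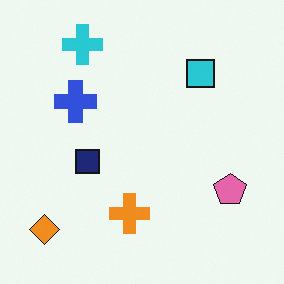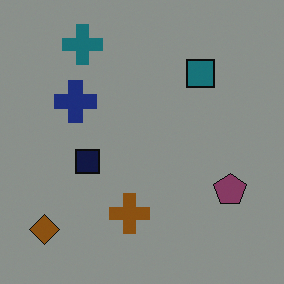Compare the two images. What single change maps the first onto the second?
It was substantially darkened.

Every pixel — background and shapes alike — is uniformly darkened.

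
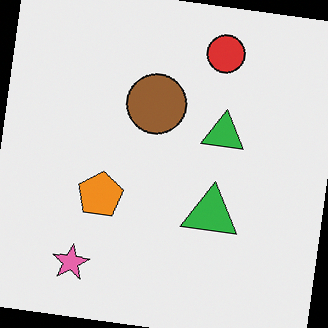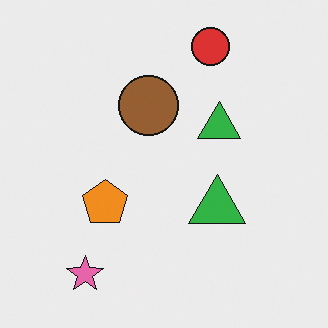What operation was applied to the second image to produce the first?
The first image is the second rotated clockwise by a few degrees.

Every shape is tilted by the same angle and the image corners show triangular fill wedges — a whole-image rotation by a non-right angle.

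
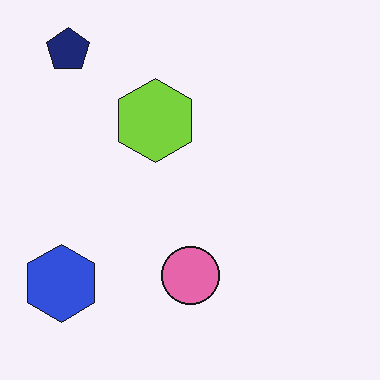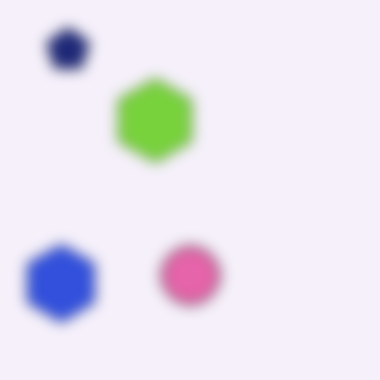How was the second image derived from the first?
This is the original image heavily blurred.

Shape edges and outlines are uniformly softened across the whole image.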